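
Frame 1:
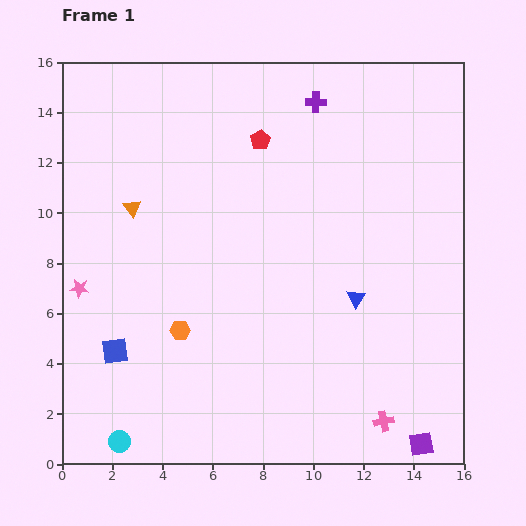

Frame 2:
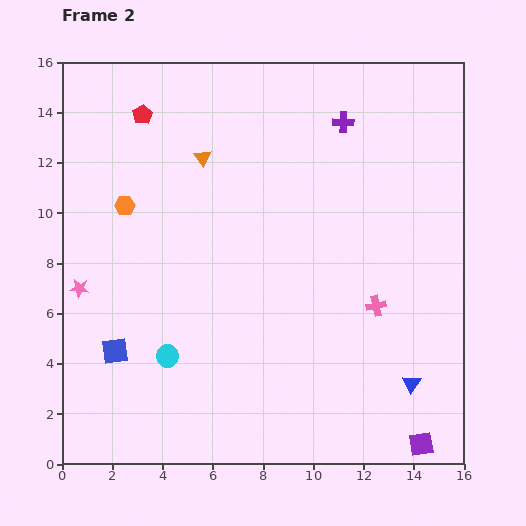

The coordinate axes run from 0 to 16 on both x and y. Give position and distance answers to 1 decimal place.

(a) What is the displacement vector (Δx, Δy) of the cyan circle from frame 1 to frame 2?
(1.9, 3.4)

The cyan circle was at (2.3, 0.9) in frame 1 and (4.2, 4.3) in frame 2.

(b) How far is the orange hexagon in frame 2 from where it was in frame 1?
5.5

The orange hexagon moved from (4.7, 5.3) to (2.5, 10.3), a distance of √(2.2² + 5.0²) ≈ 5.5.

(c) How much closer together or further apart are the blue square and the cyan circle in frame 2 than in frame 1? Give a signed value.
-1.5

Distance in frame 1: 3.6. Distance in frame 2: 2.1.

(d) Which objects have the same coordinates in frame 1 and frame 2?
the purple square, the blue square, the pink star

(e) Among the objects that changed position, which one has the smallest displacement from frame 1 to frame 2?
the purple cross

(moved 1.4)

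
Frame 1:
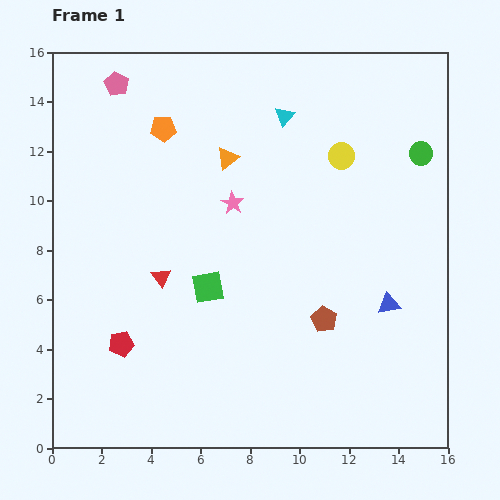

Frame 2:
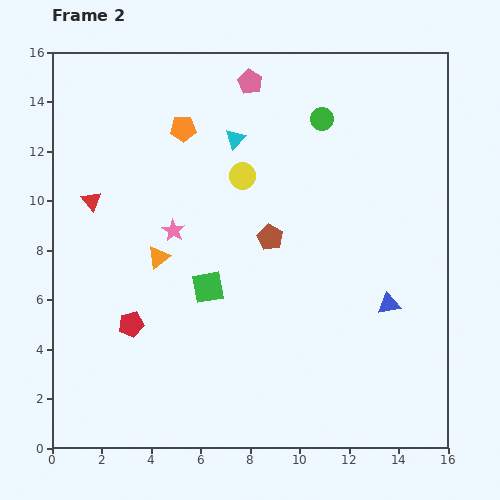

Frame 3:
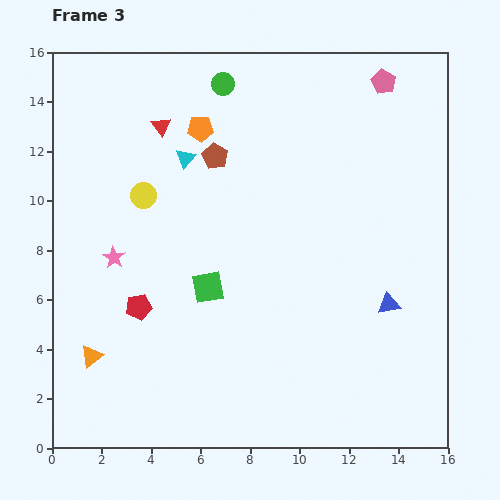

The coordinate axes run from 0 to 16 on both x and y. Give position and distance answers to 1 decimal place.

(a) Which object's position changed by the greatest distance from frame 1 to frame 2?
the pink pentagon

(moved 5.4; next 4.9)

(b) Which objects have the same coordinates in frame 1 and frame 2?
the green square, the blue triangle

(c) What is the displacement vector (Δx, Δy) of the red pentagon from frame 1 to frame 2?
(0.4, 0.8)

The red pentagon was at (2.8, 4.2) in frame 1 and (3.2, 5.0) in frame 2.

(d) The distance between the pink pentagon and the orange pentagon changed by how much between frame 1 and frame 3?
+5.0

Distance in frame 1: 2.6. Distance in frame 3: 7.6.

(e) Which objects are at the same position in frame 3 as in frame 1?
the green square, the blue triangle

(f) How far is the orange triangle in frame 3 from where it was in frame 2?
4.8

The orange triangle moved from (4.3, 7.7) to (1.6, 3.7), a distance of √(2.7² + 4.0²) ≈ 4.8.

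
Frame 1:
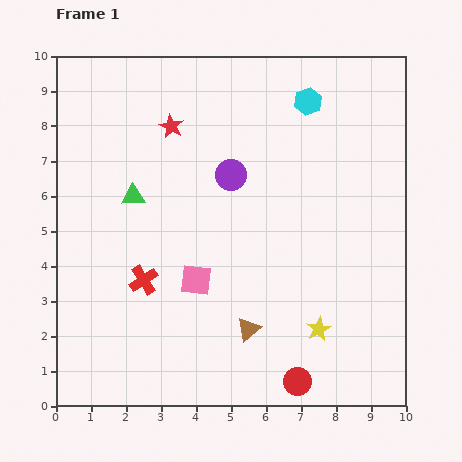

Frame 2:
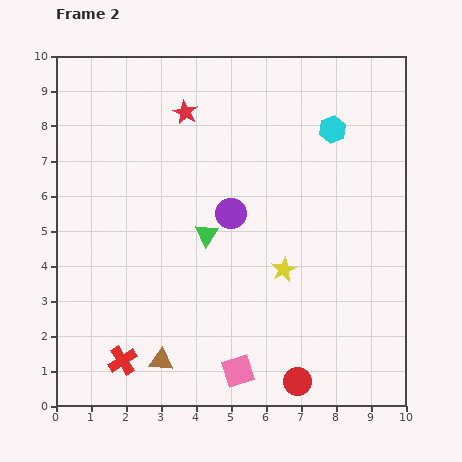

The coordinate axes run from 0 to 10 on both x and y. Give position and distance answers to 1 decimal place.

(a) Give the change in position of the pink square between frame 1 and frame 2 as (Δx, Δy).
(1.2, -2.6)

The pink square was at (4.0, 3.6) in frame 1 and (5.2, 1.0) in frame 2.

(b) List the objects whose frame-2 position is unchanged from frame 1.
the red circle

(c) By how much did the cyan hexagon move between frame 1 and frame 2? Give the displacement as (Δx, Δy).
(0.7, -0.8)

The cyan hexagon was at (7.2, 8.7) in frame 1 and (7.9, 7.9) in frame 2.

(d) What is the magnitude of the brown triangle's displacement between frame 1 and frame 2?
2.7

The brown triangle moved from (5.5, 2.2) to (3.0, 1.3), a distance of √(2.5² + 0.9²) ≈ 2.7.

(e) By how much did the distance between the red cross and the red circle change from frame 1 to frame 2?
-0.3

Distance in frame 1: 5.3. Distance in frame 2: 5.0.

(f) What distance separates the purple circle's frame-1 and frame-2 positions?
1.1

The purple circle moved from (5.0, 6.6) to (5.0, 5.5), a distance of √(0.0² + 1.1²) ≈ 1.1.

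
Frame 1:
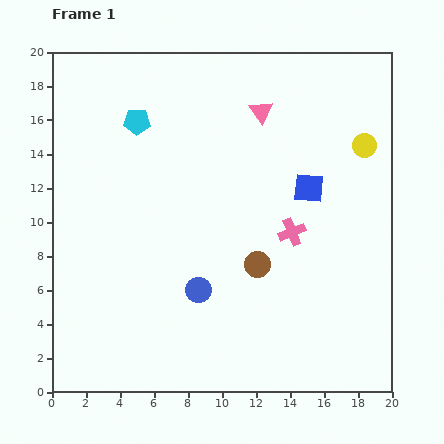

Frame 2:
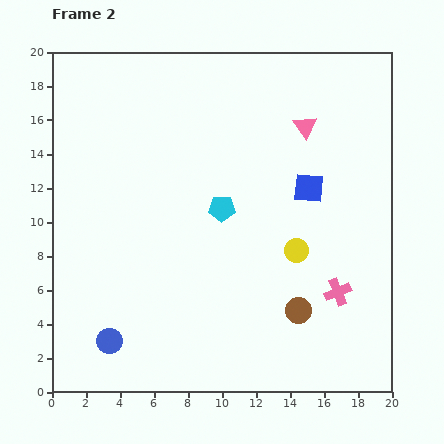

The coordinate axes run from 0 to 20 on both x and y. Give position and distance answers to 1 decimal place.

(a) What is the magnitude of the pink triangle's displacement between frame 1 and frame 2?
2.8

The pink triangle moved from (12.3, 16.5) to (14.9, 15.6), a distance of √(2.6² + 0.9²) ≈ 2.8.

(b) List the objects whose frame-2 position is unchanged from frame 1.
the blue square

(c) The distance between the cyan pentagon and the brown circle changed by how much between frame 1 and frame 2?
-3.5

Distance in frame 1: 11.0. Distance in frame 2: 7.5.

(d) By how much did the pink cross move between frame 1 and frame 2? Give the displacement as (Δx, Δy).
(2.7, -3.5)

The pink cross was at (14.1, 9.4) in frame 1 and (16.8, 5.9) in frame 2.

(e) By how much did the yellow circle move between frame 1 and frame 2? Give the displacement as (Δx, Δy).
(-4.0, -6.2)

The yellow circle was at (18.4, 14.5) in frame 1 and (14.4, 8.3) in frame 2.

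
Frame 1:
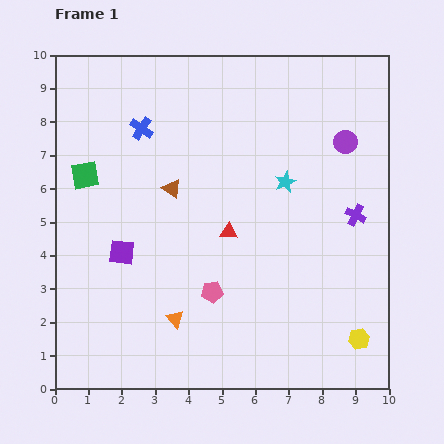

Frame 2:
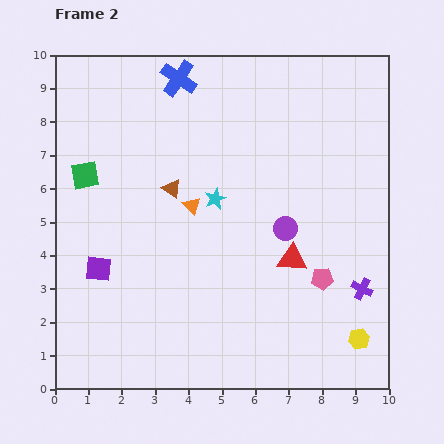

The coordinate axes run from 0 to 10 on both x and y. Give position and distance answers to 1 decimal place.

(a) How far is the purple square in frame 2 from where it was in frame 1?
0.9

The purple square moved from (2.0, 4.1) to (1.3, 3.6), a distance of √(0.7² + 0.5²) ≈ 0.9.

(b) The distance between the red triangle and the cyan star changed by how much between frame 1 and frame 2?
+0.6

Distance in frame 1: 2.3. Distance in frame 2: 2.9.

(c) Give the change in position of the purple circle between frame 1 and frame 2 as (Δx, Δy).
(-1.8, -2.6)

The purple circle was at (8.7, 7.4) in frame 1 and (6.9, 4.8) in frame 2.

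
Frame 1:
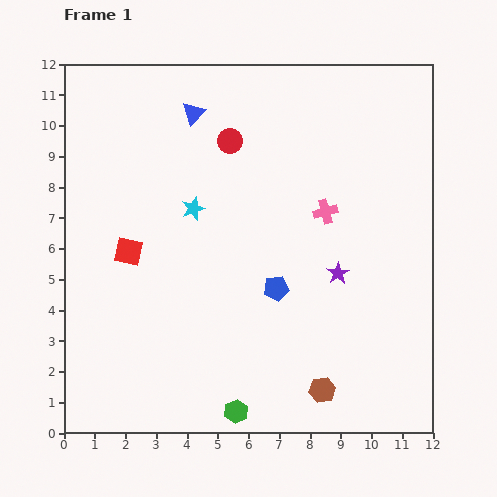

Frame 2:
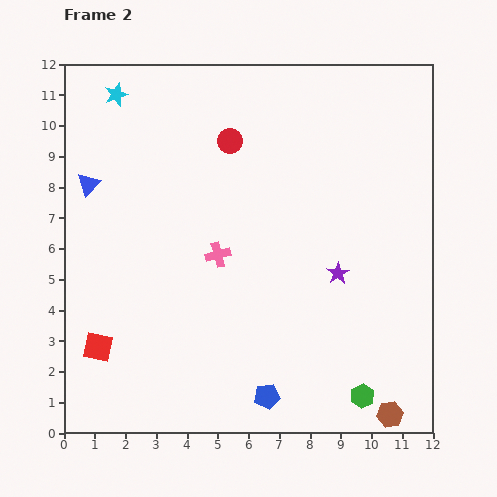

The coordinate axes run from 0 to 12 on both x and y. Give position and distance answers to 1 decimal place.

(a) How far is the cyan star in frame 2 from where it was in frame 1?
4.5

The cyan star moved from (4.2, 7.3) to (1.7, 11.0), a distance of √(2.5² + 3.7²) ≈ 4.5.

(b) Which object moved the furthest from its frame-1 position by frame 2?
the cyan star

(moved 4.5; next 4.1)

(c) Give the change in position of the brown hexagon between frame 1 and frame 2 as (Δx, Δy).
(2.2, -0.8)

The brown hexagon was at (8.4, 1.4) in frame 1 and (10.6, 0.6) in frame 2.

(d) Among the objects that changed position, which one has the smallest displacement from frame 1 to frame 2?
the brown hexagon

(moved 2.3)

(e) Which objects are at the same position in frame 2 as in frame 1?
the red circle, the purple star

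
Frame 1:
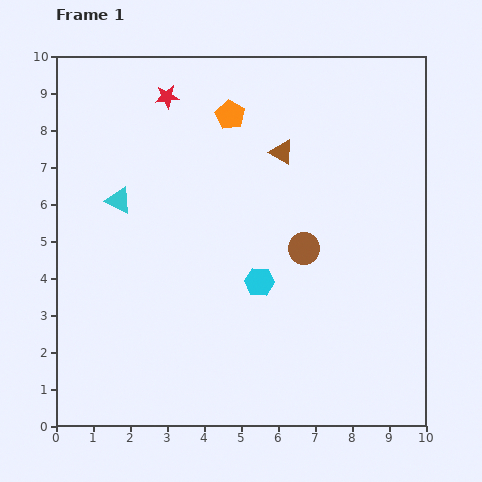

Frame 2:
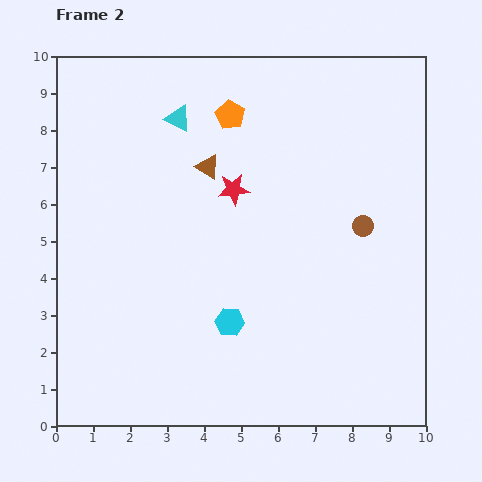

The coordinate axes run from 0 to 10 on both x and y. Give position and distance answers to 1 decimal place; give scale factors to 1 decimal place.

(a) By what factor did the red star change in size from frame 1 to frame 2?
1.3×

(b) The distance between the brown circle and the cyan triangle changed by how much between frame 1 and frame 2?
+0.6

Distance in frame 1: 5.2. Distance in frame 2: 5.8.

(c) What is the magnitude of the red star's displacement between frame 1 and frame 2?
3.1

The red star moved from (3.0, 8.9) to (4.8, 6.4), a distance of √(1.8² + 2.5²) ≈ 3.1.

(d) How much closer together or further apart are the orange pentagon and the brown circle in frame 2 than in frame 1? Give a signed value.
+0.6

Distance in frame 1: 4.1. Distance in frame 2: 4.7.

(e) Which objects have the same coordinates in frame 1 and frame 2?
the orange pentagon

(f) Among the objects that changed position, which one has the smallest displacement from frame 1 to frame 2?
the cyan hexagon

(moved 1.4)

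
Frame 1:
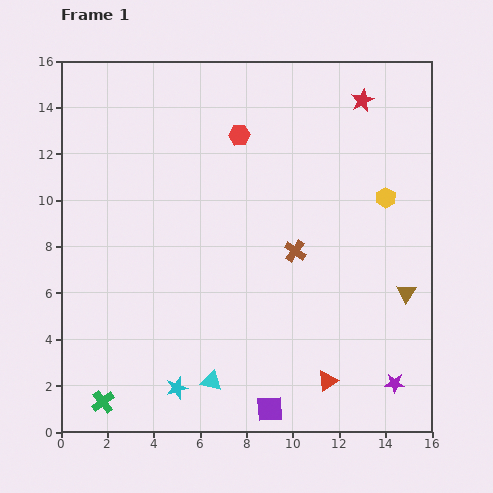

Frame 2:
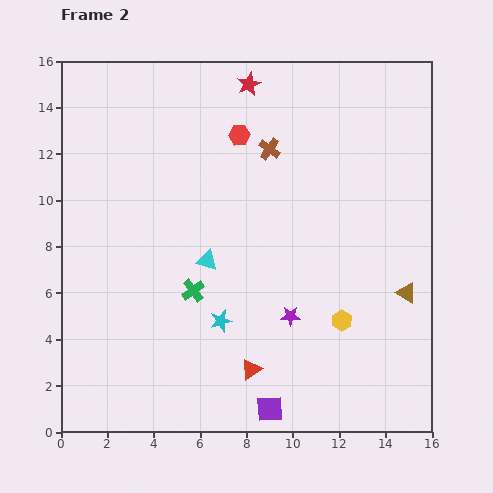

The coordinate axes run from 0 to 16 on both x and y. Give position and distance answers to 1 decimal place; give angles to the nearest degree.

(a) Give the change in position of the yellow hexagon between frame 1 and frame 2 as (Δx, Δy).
(-1.9, -5.3)

The yellow hexagon was at (14.0, 10.1) in frame 1 and (12.1, 4.8) in frame 2.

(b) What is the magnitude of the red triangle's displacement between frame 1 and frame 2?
3.3

The red triangle moved from (11.5, 2.2) to (8.2, 2.7), a distance of √(3.3² + 0.5²) ≈ 3.3.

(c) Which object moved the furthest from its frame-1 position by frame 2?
the green cross

(moved 6.2; next 5.6)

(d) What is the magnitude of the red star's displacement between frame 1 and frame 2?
4.9

The red star moved from (13.0, 14.3) to (8.1, 15.0), a distance of √(4.9² + 0.7²) ≈ 4.9.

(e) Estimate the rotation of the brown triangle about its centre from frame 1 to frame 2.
31° counter-clockwise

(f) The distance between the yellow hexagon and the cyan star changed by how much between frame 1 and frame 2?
-7.0

Distance in frame 1: 12.2. Distance in frame 2: 5.2.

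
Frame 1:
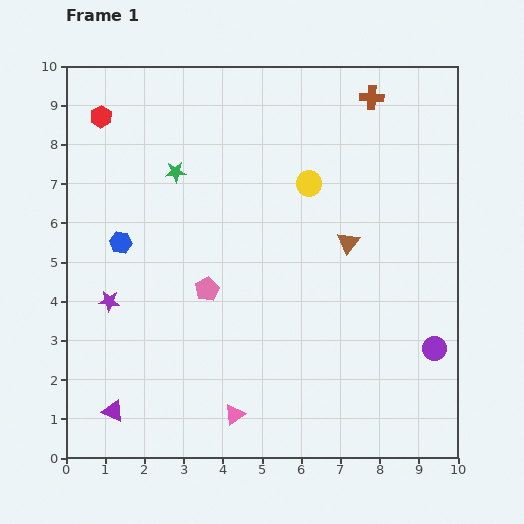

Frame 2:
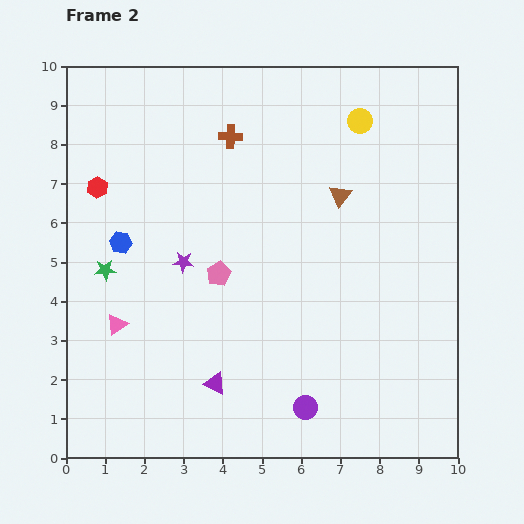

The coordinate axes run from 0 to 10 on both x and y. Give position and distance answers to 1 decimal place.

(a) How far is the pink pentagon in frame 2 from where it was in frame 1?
0.5

The pink pentagon moved from (3.6, 4.3) to (3.9, 4.7), a distance of √(0.3² + 0.4²) ≈ 0.5.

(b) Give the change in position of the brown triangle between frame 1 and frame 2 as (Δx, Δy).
(-0.2, 1.2)

The brown triangle was at (7.2, 5.5) in frame 1 and (7.0, 6.7) in frame 2.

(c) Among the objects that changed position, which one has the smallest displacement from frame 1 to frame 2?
the pink pentagon

(moved 0.5)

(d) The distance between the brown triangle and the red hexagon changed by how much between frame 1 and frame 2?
-0.9

Distance in frame 1: 7.1. Distance in frame 2: 6.2.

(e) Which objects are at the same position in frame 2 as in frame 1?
the blue hexagon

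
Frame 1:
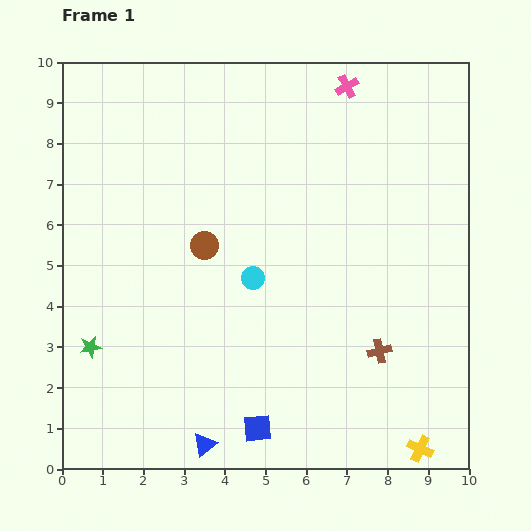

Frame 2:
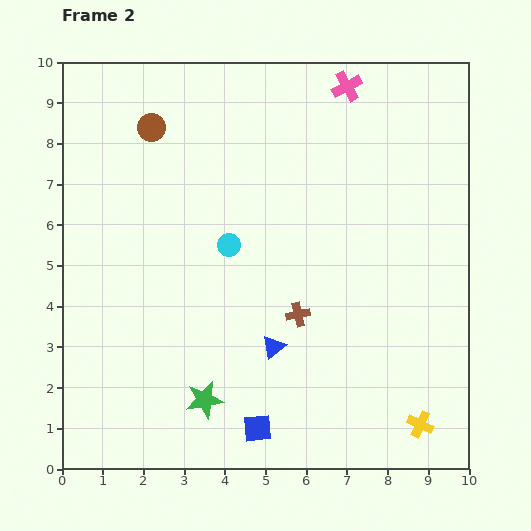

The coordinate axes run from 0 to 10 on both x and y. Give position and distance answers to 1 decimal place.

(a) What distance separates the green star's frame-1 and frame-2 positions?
3.1

The green star moved from (0.7, 3.0) to (3.5, 1.7), a distance of √(2.8² + 1.3²) ≈ 3.1.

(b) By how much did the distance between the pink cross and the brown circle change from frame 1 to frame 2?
-0.3

Distance in frame 1: 5.2. Distance in frame 2: 4.9.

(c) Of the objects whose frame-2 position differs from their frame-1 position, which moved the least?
the yellow cross

(moved 0.6)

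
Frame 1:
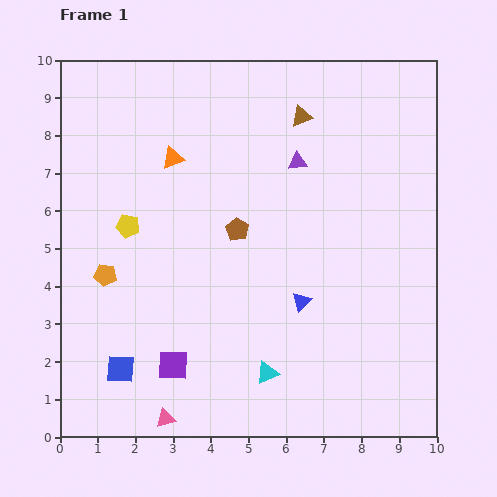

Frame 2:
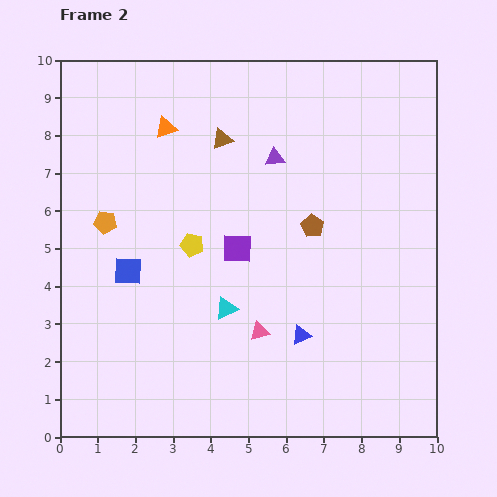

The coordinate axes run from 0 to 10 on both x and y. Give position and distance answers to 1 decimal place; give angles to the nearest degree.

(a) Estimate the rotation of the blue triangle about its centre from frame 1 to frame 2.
21° clockwise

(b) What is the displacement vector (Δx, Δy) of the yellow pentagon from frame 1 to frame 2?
(1.7, -0.5)

The yellow pentagon was at (1.8, 5.6) in frame 1 and (3.5, 5.1) in frame 2.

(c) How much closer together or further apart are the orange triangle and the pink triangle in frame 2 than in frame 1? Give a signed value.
-0.9

Distance in frame 1: 6.9. Distance in frame 2: 6.0.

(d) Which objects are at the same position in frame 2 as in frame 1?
none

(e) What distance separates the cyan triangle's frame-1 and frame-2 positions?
2.0

The cyan triangle moved from (5.5, 1.7) to (4.4, 3.4), a distance of √(1.1² + 1.7²) ≈ 2.0.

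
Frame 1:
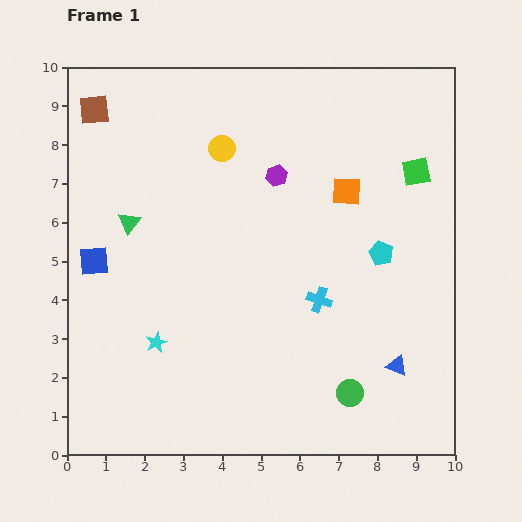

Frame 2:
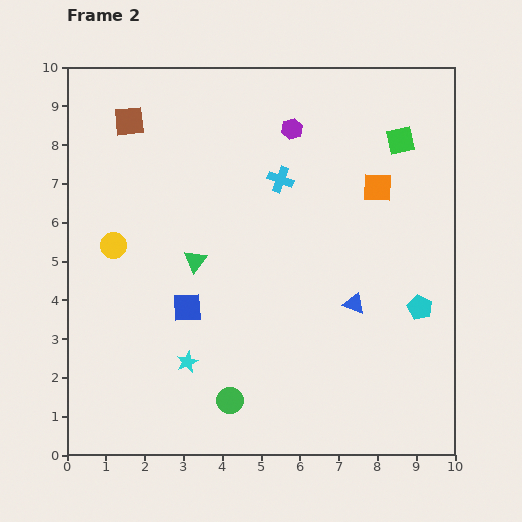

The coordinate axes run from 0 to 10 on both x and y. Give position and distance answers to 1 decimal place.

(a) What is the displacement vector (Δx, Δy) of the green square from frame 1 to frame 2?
(-0.4, 0.8)

The green square was at (9.0, 7.3) in frame 1 and (8.6, 8.1) in frame 2.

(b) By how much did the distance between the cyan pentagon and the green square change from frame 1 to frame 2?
+2.0

Distance in frame 1: 2.3. Distance in frame 2: 4.3.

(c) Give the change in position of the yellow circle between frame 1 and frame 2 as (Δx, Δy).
(-2.8, -2.5)

The yellow circle was at (4.0, 7.9) in frame 1 and (1.2, 5.4) in frame 2.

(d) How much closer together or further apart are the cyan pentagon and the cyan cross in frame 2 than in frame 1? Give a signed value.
+2.9

Distance in frame 1: 2.0. Distance in frame 2: 4.9.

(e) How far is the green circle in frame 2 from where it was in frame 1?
3.1

The green circle moved from (7.3, 1.6) to (4.2, 1.4), a distance of √(3.1² + 0.2²) ≈ 3.1.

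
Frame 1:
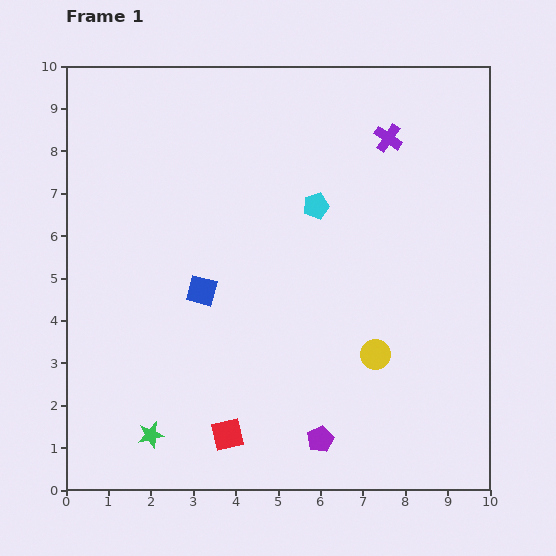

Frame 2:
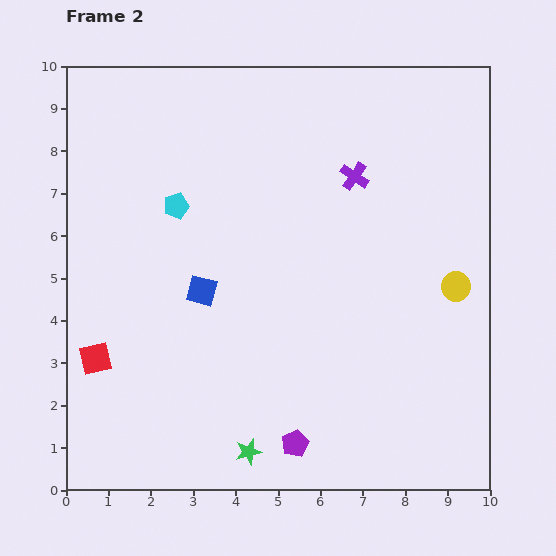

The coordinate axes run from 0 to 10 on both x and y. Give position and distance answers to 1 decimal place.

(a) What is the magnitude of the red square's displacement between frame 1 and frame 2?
3.6

The red square moved from (3.8, 1.3) to (0.7, 3.1), a distance of √(3.1² + 1.8²) ≈ 3.6.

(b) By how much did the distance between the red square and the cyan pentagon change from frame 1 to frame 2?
-1.7

Distance in frame 1: 5.8. Distance in frame 2: 4.1.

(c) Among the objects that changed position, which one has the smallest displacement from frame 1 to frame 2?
the purple pentagon

(moved 0.6)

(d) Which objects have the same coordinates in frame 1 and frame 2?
the blue square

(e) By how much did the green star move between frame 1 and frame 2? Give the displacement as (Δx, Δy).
(2.3, -0.4)

The green star was at (2.0, 1.3) in frame 1 and (4.3, 0.9) in frame 2.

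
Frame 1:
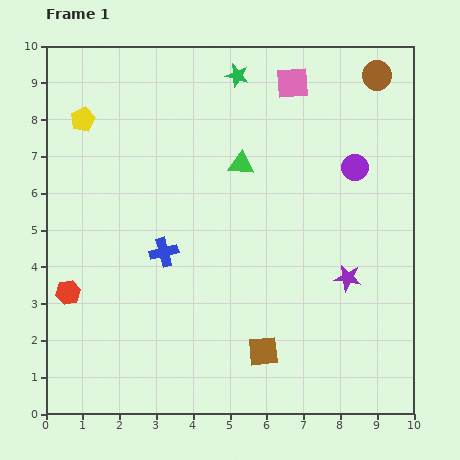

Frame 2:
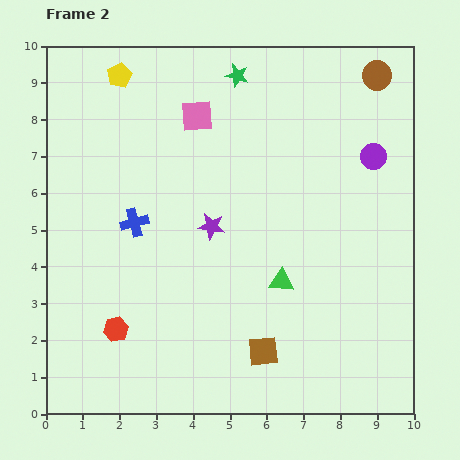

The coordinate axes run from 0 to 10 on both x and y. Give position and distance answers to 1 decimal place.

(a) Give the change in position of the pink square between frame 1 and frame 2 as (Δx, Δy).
(-2.6, -0.9)

The pink square was at (6.7, 9.0) in frame 1 and (4.1, 8.1) in frame 2.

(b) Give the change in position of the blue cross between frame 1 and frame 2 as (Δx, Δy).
(-0.8, 0.8)

The blue cross was at (3.2, 4.4) in frame 1 and (2.4, 5.2) in frame 2.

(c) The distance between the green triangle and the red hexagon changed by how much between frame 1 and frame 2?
-1.2

Distance in frame 1: 5.9. Distance in frame 2: 4.7.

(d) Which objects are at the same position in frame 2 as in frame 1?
the green star, the brown circle, the brown square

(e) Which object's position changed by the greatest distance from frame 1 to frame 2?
the purple star

(moved 4.0; next 3.4)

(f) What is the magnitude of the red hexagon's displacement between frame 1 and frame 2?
1.6

The red hexagon moved from (0.6, 3.3) to (1.9, 2.3), a distance of √(1.3² + 1.0²) ≈ 1.6.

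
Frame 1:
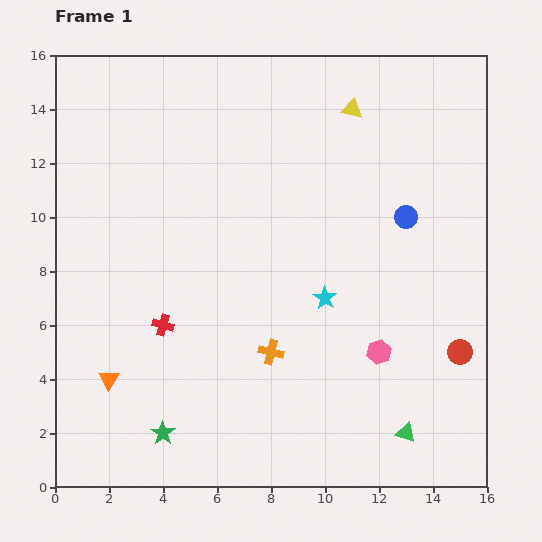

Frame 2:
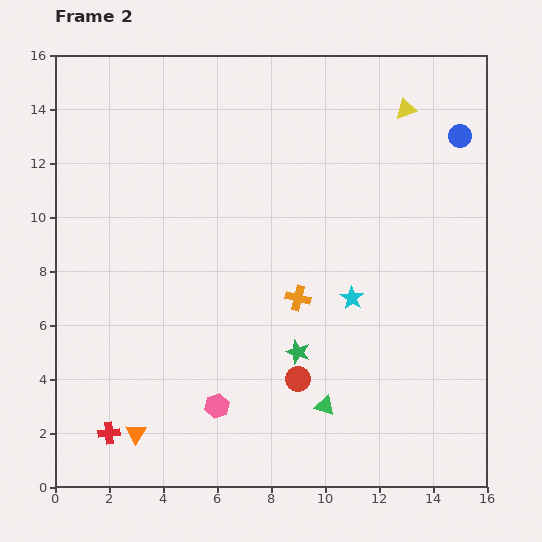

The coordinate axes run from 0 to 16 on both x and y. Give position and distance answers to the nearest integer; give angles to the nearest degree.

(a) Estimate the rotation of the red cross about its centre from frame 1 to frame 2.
20° counter-clockwise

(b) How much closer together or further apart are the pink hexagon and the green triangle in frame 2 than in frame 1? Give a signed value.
+1

Distance in frame 1: 3. Distance in frame 2: 4.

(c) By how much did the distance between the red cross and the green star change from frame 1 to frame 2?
+4

Distance in frame 1: 4. Distance in frame 2: 8.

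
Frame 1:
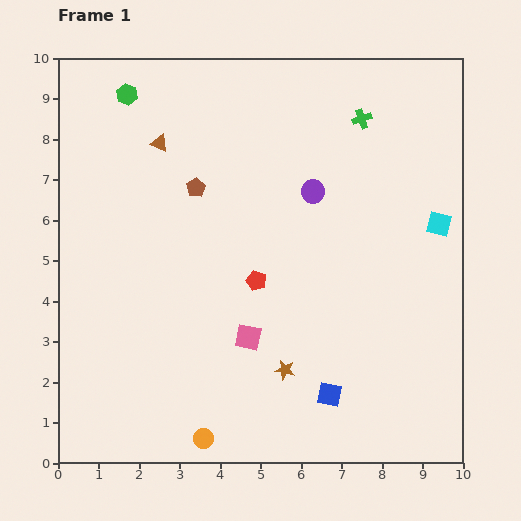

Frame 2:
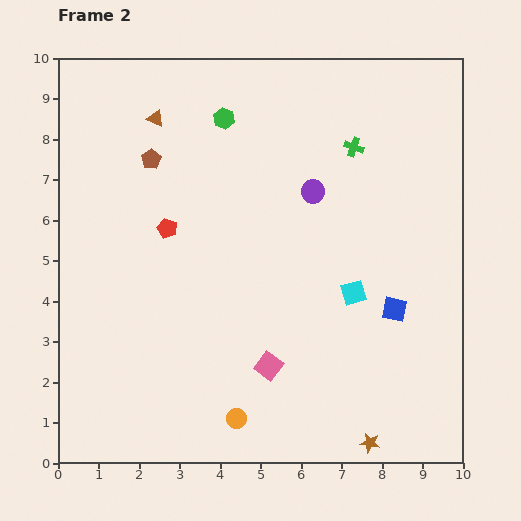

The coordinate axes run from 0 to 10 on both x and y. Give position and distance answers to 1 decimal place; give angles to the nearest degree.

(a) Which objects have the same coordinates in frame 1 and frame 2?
the purple circle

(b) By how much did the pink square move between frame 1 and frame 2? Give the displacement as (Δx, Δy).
(0.5, -0.7)

The pink square was at (4.7, 3.1) in frame 1 and (5.2, 2.4) in frame 2.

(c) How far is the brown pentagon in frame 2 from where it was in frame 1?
1.3

The brown pentagon moved from (3.4, 6.8) to (2.3, 7.5), a distance of √(1.1² + 0.7²) ≈ 1.3.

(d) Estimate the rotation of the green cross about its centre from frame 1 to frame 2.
39° clockwise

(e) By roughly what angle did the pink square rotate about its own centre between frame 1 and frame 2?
25° clockwise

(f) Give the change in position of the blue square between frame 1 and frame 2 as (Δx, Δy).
(1.6, 2.1)

The blue square was at (6.7, 1.7) in frame 1 and (8.3, 3.8) in frame 2.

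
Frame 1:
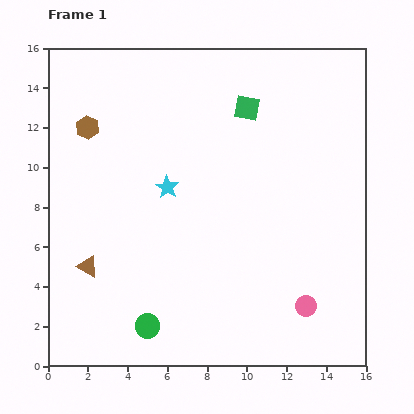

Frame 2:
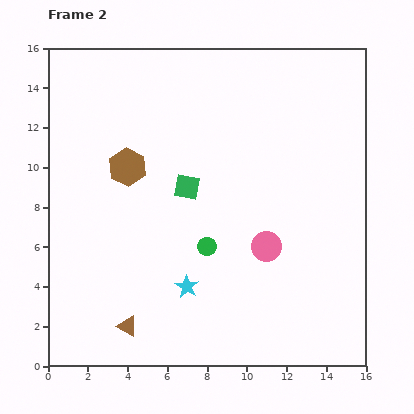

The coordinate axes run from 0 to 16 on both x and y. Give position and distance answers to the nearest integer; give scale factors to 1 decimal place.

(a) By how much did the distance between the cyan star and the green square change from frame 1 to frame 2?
-1

Distance in frame 1: 6. Distance in frame 2: 5.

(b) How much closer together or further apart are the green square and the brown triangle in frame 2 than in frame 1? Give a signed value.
-3

Distance in frame 1: 11. Distance in frame 2: 8.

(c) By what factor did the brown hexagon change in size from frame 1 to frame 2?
1.6×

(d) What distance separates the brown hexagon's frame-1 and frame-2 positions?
3

The brown hexagon moved from (2, 12) to (4, 10), a distance of √(2² + 2²) ≈ 3.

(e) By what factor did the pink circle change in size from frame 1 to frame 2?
1.4×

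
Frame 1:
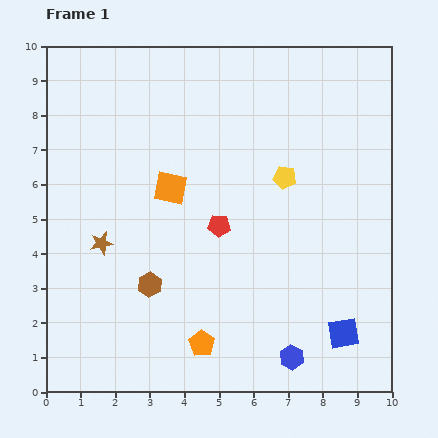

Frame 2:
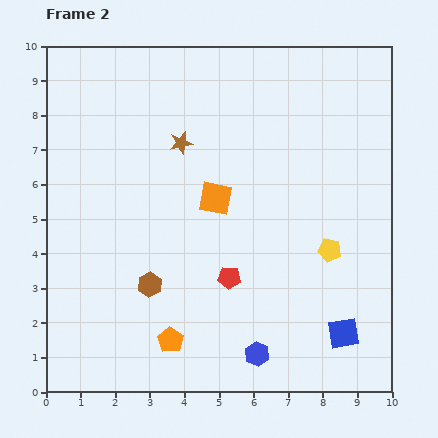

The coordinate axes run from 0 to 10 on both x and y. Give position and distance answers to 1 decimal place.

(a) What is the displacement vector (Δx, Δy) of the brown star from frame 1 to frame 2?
(2.3, 2.9)

The brown star was at (1.6, 4.3) in frame 1 and (3.9, 7.2) in frame 2.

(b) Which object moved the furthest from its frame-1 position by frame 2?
the brown star

(moved 3.7; next 2.5)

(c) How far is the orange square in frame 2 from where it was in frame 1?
1.3

The orange square moved from (3.6, 5.9) to (4.9, 5.6), a distance of √(1.3² + 0.3²) ≈ 1.3.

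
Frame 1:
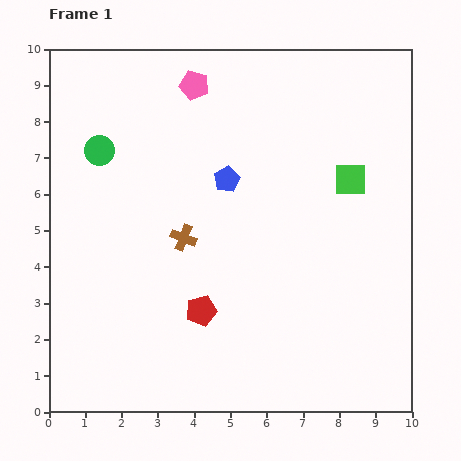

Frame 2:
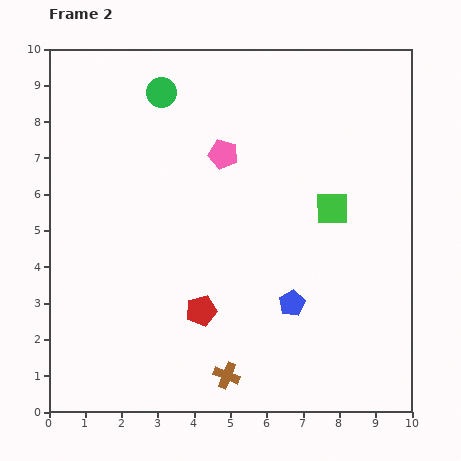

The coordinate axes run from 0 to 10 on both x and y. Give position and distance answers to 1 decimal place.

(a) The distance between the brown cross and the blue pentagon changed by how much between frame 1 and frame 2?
+0.7

Distance in frame 1: 2.0. Distance in frame 2: 2.7.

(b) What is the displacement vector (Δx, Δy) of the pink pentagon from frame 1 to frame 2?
(0.8, -1.9)

The pink pentagon was at (4.0, 9.0) in frame 1 and (4.8, 7.1) in frame 2.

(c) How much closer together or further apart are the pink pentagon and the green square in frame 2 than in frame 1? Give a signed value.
-1.6

Distance in frame 1: 5.0. Distance in frame 2: 3.4.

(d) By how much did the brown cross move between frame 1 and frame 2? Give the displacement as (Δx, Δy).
(1.2, -3.8)

The brown cross was at (3.7, 4.8) in frame 1 and (4.9, 1.0) in frame 2.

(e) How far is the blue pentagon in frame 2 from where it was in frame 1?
3.8

The blue pentagon moved from (4.9, 6.4) to (6.7, 3.0), a distance of √(1.8² + 3.4²) ≈ 3.8.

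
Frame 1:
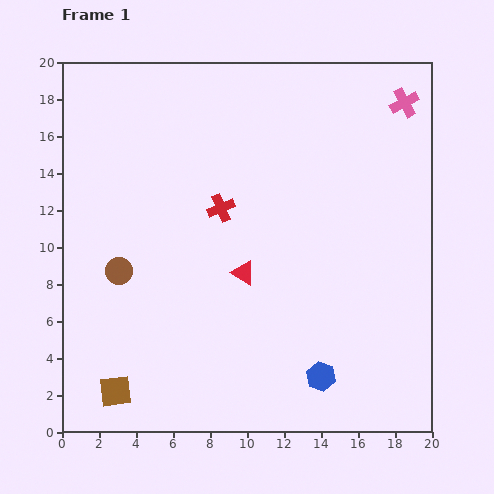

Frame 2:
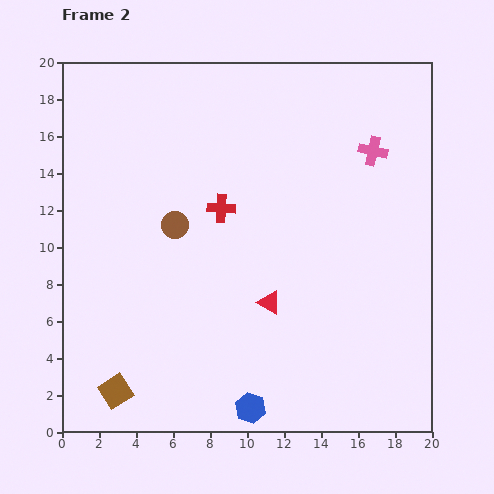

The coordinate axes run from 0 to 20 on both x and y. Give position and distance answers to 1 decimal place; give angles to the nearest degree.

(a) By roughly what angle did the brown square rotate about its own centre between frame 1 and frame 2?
25° counter-clockwise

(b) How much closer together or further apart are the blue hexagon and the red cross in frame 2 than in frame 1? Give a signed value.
+0.3

Distance in frame 1: 10.6. Distance in frame 2: 10.9.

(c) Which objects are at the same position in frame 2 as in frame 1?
the brown square, the red cross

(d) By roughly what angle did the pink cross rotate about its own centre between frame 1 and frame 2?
40° clockwise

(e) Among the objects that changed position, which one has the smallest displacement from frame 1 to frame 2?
the red triangle

(moved 2.1)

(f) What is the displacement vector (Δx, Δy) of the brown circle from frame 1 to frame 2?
(3.0, 2.5)

The brown circle was at (3.1, 8.7) in frame 1 and (6.1, 11.2) in frame 2.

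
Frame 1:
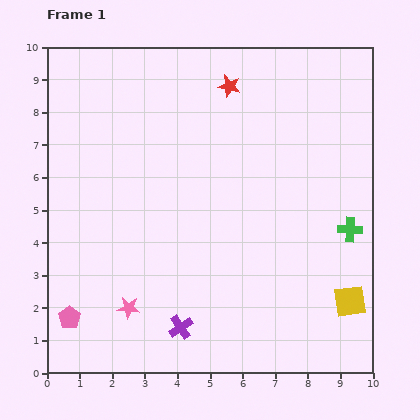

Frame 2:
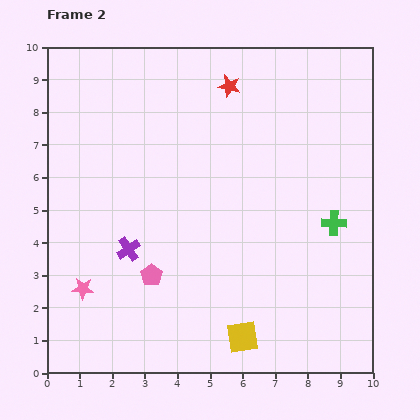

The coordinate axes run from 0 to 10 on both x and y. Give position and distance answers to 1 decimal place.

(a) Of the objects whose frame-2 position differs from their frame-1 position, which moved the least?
the green cross

(moved 0.5)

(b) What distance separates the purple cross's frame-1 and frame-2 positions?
2.9

The purple cross moved from (4.1, 1.4) to (2.5, 3.8), a distance of √(1.6² + 2.4²) ≈ 2.9.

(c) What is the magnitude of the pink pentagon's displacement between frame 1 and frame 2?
2.8

The pink pentagon moved from (0.7, 1.7) to (3.2, 3.0), a distance of √(2.5² + 1.3²) ≈ 2.8.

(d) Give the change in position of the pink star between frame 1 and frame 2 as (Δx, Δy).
(-1.4, 0.6)

The pink star was at (2.5, 2.0) in frame 1 and (1.1, 2.6) in frame 2.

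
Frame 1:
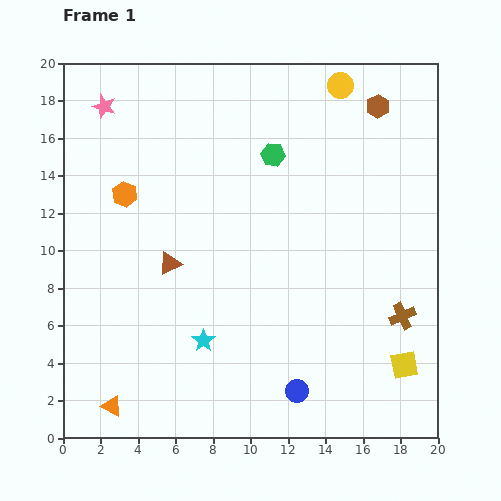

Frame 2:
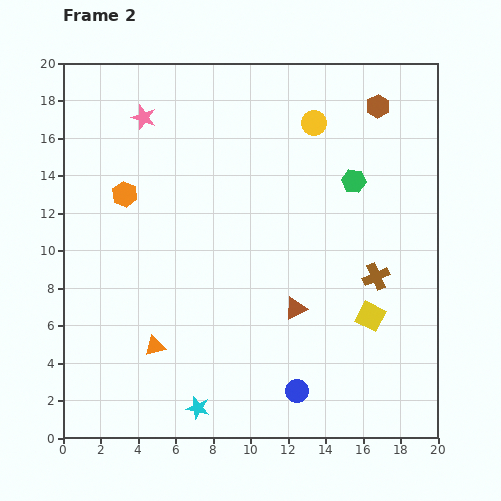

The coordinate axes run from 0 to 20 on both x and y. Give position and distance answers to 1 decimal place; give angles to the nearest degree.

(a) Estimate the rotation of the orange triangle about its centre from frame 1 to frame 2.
45° counter-clockwise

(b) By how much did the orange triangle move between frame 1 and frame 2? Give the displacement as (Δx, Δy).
(2.3, 3.2)

The orange triangle was at (2.6, 1.7) in frame 1 and (4.9, 4.9) in frame 2.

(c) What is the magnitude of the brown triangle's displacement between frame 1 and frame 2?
7.1

The brown triangle moved from (5.7, 9.3) to (12.4, 6.9), a distance of √(6.7² + 2.4²) ≈ 7.1.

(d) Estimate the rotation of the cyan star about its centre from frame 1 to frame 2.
24° counter-clockwise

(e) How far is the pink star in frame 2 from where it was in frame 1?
2.2

The pink star moved from (2.2, 17.7) to (4.3, 17.1), a distance of √(2.1² + 0.6²) ≈ 2.2.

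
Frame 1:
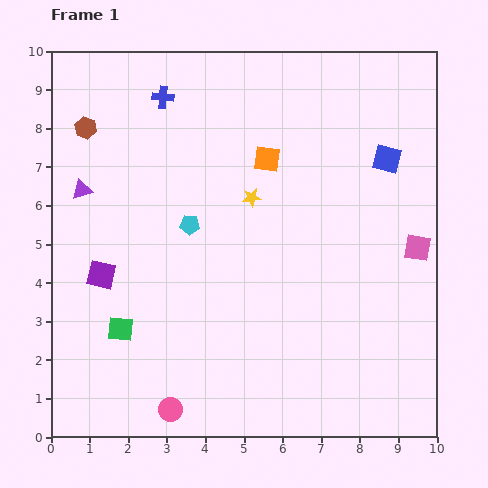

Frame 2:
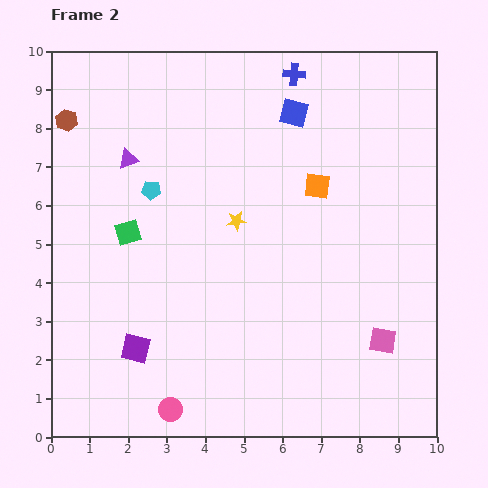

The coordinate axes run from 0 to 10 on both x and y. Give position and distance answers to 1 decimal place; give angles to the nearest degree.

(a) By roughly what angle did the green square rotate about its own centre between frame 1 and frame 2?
21° counter-clockwise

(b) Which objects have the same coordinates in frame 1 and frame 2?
the pink circle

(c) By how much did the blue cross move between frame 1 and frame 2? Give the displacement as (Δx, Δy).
(3.4, 0.6)

The blue cross was at (2.9, 8.8) in frame 1 and (6.3, 9.4) in frame 2.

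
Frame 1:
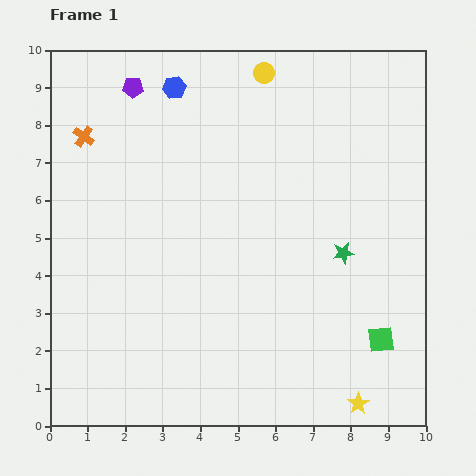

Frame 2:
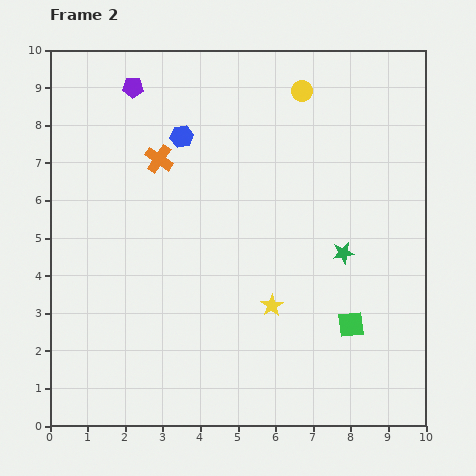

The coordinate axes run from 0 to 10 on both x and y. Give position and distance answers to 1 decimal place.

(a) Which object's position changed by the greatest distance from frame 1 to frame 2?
the yellow star

(moved 3.5; next 2.1)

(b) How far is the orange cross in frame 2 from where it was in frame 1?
2.1

The orange cross moved from (0.9, 7.7) to (2.9, 7.1), a distance of √(2.0² + 0.6²) ≈ 2.1.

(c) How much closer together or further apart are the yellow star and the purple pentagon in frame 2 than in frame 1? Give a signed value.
-3.4

Distance in frame 1: 10.3. Distance in frame 2: 6.9.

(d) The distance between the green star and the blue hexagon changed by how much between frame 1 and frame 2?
-1.0

Distance in frame 1: 6.3. Distance in frame 2: 5.3.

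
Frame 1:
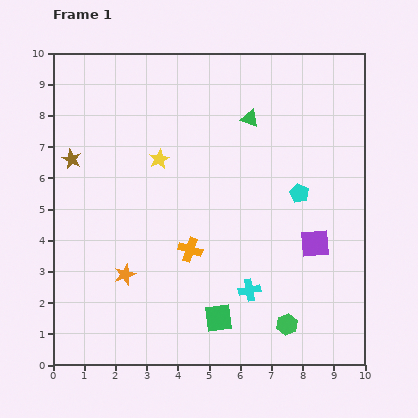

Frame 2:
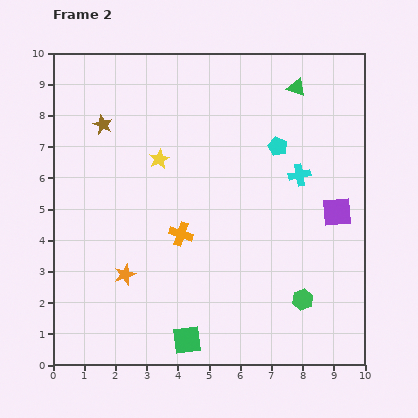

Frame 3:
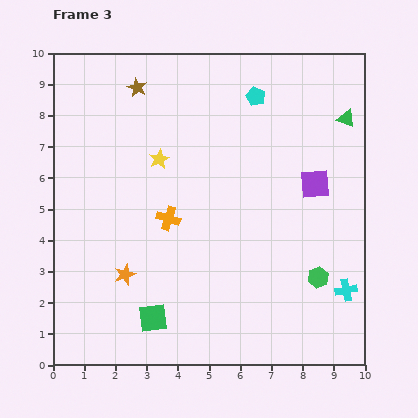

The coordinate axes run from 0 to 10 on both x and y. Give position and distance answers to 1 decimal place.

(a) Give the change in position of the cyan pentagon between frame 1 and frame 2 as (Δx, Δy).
(-0.7, 1.5)

The cyan pentagon was at (7.9, 5.5) in frame 1 and (7.2, 7.0) in frame 2.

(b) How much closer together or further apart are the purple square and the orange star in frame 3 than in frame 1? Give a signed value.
+0.6

Distance in frame 1: 6.2. Distance in frame 3: 6.8.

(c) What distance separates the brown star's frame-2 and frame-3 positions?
1.6

The brown star moved from (1.6, 7.7) to (2.7, 8.9), a distance of √(1.1² + 1.2²) ≈ 1.6.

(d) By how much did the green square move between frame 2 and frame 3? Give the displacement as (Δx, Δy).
(-1.1, 0.7)

The green square was at (4.3, 0.8) in frame 2 and (3.2, 1.5) in frame 3.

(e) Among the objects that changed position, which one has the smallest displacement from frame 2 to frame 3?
the orange cross

(moved 0.6)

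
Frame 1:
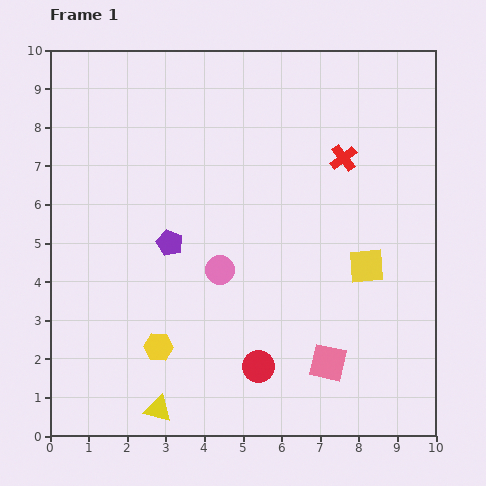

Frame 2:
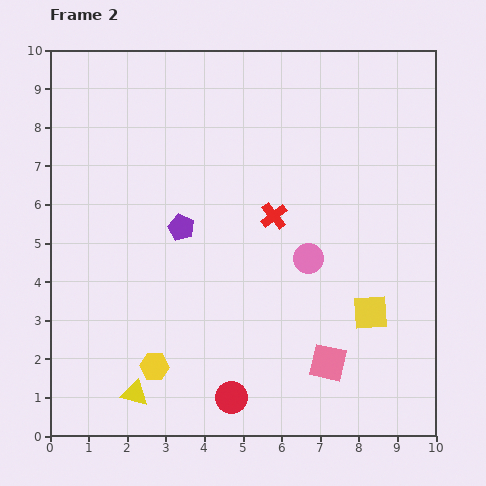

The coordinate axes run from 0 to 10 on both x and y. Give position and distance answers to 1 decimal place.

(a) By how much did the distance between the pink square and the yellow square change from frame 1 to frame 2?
-1.0

Distance in frame 1: 2.7. Distance in frame 2: 1.7.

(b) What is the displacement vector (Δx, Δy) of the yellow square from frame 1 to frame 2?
(0.1, -1.2)

The yellow square was at (8.2, 4.4) in frame 1 and (8.3, 3.2) in frame 2.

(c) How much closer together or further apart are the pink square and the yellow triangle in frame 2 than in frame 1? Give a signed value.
+0.5

Distance in frame 1: 4.6. Distance in frame 2: 5.1.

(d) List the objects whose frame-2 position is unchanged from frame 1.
the pink square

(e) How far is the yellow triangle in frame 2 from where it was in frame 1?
0.7

The yellow triangle moved from (2.8, 0.7) to (2.2, 1.1), a distance of √(0.6² + 0.4²) ≈ 0.7.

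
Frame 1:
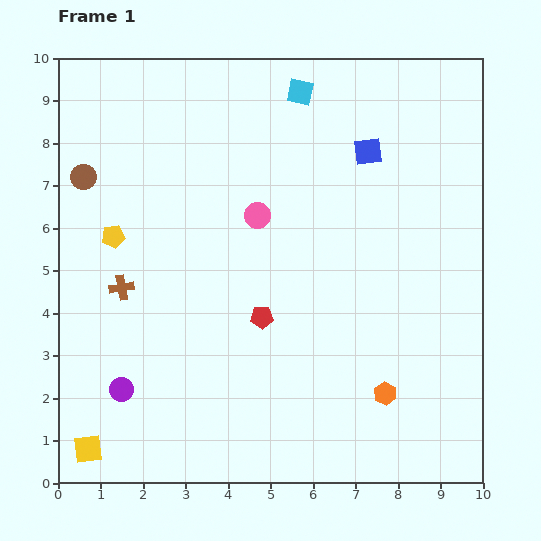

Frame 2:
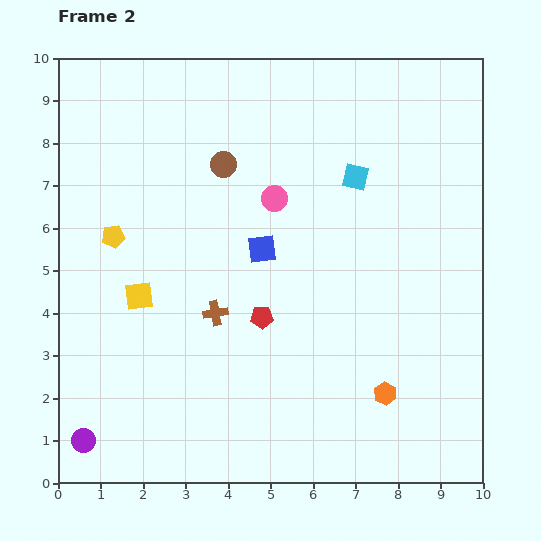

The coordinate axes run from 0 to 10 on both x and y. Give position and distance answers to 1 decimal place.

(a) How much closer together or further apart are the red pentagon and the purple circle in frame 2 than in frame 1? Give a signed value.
+1.4

Distance in frame 1: 3.7. Distance in frame 2: 5.1.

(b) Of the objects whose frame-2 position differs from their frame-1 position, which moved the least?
the pink circle

(moved 0.6)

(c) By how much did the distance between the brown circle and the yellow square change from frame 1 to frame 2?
-2.7

Distance in frame 1: 6.4. Distance in frame 2: 3.7.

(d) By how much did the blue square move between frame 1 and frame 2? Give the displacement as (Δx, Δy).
(-2.5, -2.3)

The blue square was at (7.3, 7.8) in frame 1 and (4.8, 5.5) in frame 2.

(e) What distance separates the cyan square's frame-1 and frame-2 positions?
2.4

The cyan square moved from (5.7, 9.2) to (7.0, 7.2), a distance of √(1.3² + 2.0²) ≈ 2.4.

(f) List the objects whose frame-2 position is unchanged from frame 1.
the orange hexagon, the yellow pentagon, the red pentagon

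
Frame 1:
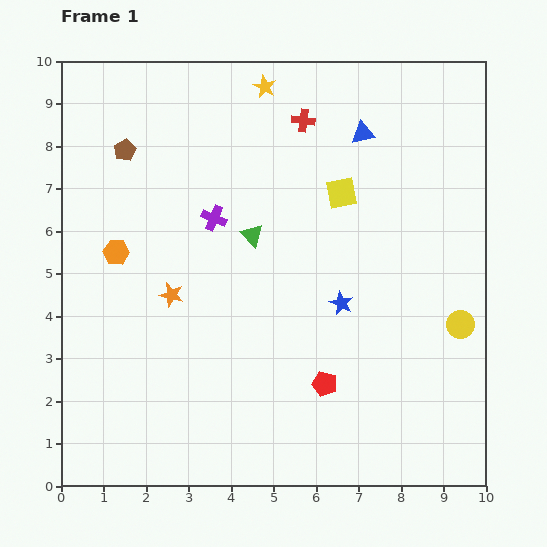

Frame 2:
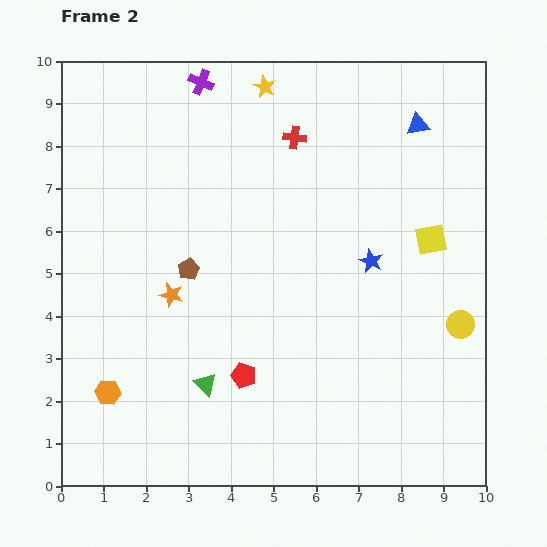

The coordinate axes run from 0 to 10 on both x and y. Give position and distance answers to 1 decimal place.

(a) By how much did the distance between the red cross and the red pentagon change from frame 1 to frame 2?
-0.5

Distance in frame 1: 6.2. Distance in frame 2: 5.7.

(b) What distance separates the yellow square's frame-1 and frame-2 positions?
2.4

The yellow square moved from (6.6, 6.9) to (8.7, 5.8), a distance of √(2.1² + 1.1²) ≈ 2.4.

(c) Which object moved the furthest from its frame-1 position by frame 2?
the green triangle

(moved 3.7; next 3.3)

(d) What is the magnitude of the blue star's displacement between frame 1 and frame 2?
1.2

The blue star moved from (6.6, 4.3) to (7.3, 5.3), a distance of √(0.7² + 1.0²) ≈ 1.2.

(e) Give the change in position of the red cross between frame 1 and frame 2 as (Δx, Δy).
(-0.2, -0.4)

The red cross was at (5.7, 8.6) in frame 1 and (5.5, 8.2) in frame 2.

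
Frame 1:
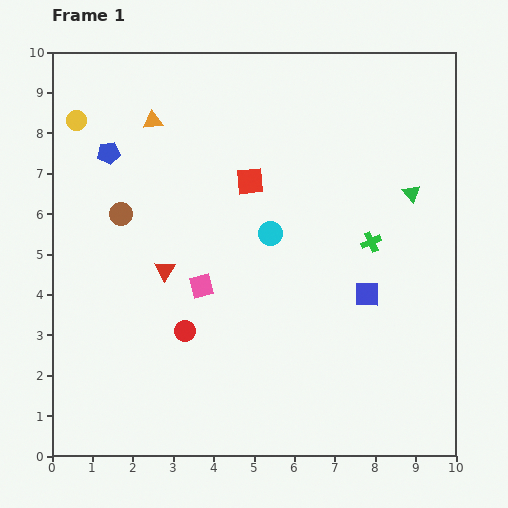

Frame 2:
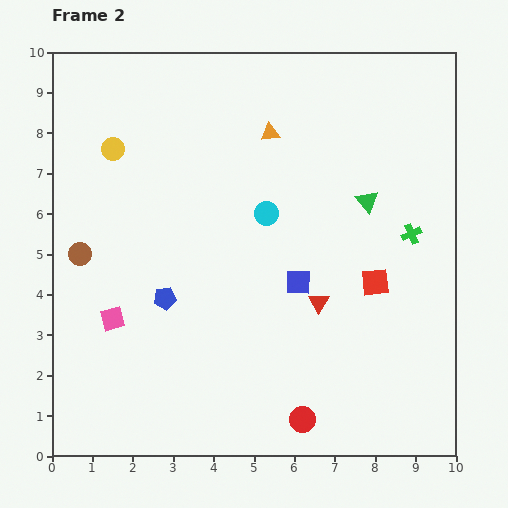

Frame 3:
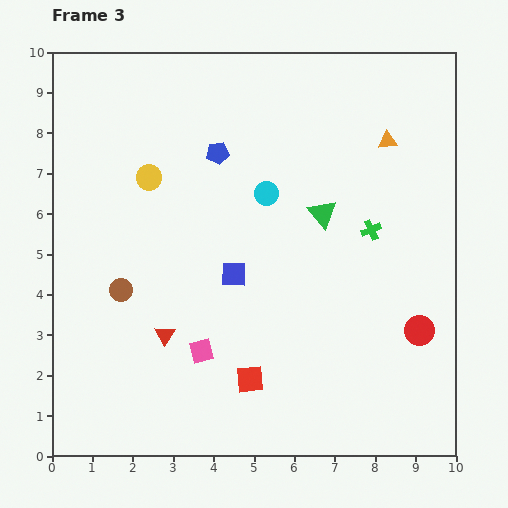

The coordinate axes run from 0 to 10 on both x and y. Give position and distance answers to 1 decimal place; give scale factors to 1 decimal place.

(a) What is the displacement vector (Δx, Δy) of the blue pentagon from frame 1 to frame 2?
(1.4, -3.6)

The blue pentagon was at (1.4, 7.5) in frame 1 and (2.8, 3.9) in frame 2.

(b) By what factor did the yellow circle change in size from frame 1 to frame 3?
1.3×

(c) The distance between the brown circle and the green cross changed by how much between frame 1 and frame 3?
+0.2

Distance in frame 1: 6.2. Distance in frame 3: 6.4.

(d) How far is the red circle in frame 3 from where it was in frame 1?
5.8

The red circle moved from (3.3, 3.1) to (9.1, 3.1), a distance of √(5.8² + 0.0²) ≈ 5.8.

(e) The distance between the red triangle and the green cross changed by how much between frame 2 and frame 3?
+2.8

Distance in frame 2: 2.9. Distance in frame 3: 5.7.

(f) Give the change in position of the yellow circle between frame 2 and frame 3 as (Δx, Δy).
(0.9, -0.7)

The yellow circle was at (1.5, 7.6) in frame 2 and (2.4, 6.9) in frame 3.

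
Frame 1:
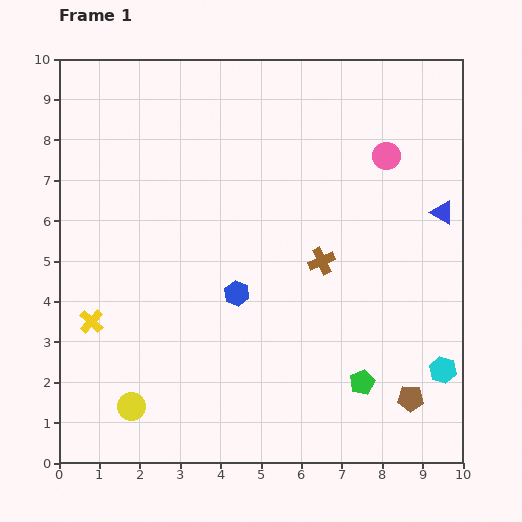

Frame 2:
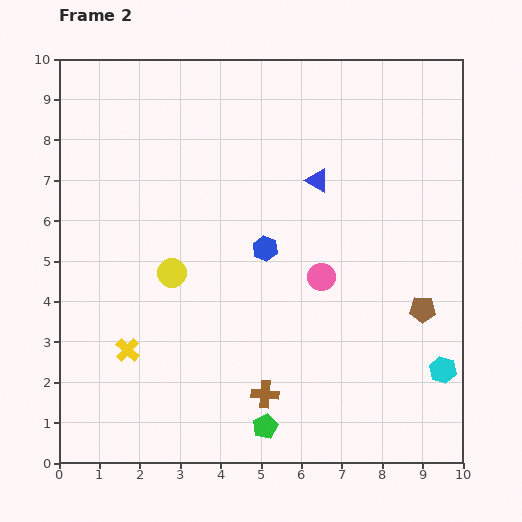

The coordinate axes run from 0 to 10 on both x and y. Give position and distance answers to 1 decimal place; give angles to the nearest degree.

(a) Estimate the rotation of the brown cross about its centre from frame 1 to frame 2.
28° clockwise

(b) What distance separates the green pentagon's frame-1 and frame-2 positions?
2.6

The green pentagon moved from (7.5, 2.0) to (5.1, 0.9), a distance of √(2.4² + 1.1²) ≈ 2.6.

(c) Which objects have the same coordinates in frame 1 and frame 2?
the cyan hexagon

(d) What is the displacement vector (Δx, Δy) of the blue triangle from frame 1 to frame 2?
(-3.1, 0.8)

The blue triangle was at (9.5, 6.2) in frame 1 and (6.4, 7.0) in frame 2.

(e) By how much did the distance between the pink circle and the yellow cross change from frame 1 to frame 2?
-3.3

Distance in frame 1: 8.4. Distance in frame 2: 5.1.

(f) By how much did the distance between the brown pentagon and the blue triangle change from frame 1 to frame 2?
-0.6

Distance in frame 1: 4.7. Distance in frame 2: 4.1.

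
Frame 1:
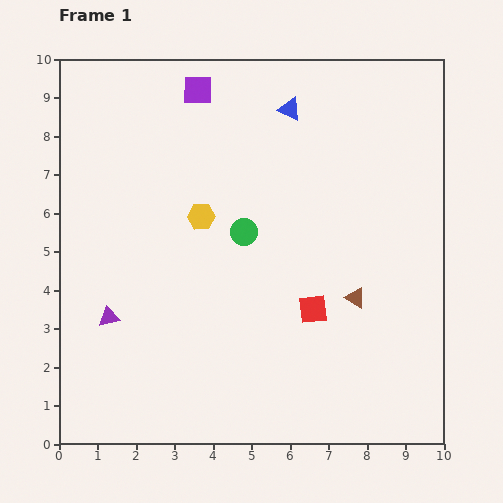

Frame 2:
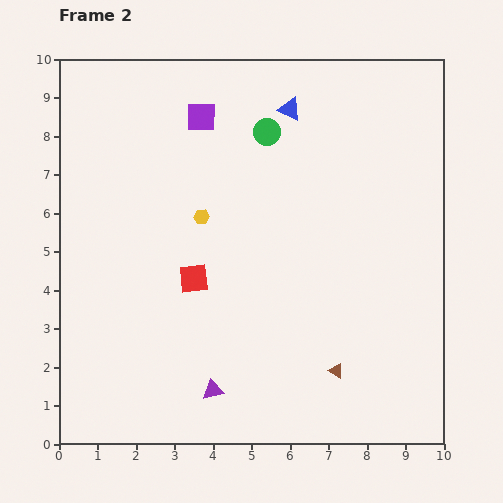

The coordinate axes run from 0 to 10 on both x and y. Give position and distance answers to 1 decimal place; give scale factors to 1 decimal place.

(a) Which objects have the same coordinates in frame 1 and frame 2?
the yellow hexagon, the blue triangle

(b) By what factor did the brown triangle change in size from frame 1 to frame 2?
0.7×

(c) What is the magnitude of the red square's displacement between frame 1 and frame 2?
3.2

The red square moved from (6.6, 3.5) to (3.5, 4.3), a distance of √(3.1² + 0.8²) ≈ 3.2.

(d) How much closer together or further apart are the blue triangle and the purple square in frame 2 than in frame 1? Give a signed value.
-0.2

Distance in frame 1: 2.5. Distance in frame 2: 2.3.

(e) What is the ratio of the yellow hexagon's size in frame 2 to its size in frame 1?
0.6×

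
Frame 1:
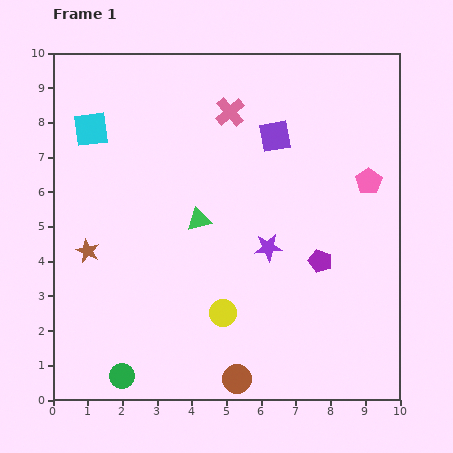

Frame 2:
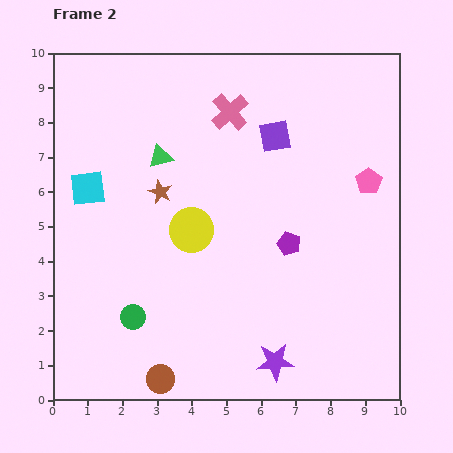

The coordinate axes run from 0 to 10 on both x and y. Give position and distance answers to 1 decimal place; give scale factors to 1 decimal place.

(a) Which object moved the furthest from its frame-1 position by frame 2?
the purple star

(moved 3.3; next 2.7)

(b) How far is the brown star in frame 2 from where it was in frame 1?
2.7

The brown star moved from (1.0, 4.3) to (3.1, 6.0), a distance of √(2.1² + 1.7²) ≈ 2.7.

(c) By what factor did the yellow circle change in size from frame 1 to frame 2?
1.6×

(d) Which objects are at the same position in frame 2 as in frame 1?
the pink cross, the purple square, the pink pentagon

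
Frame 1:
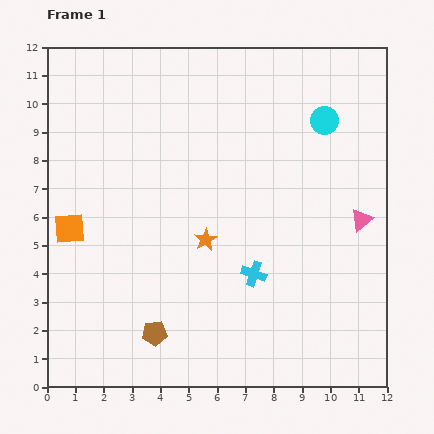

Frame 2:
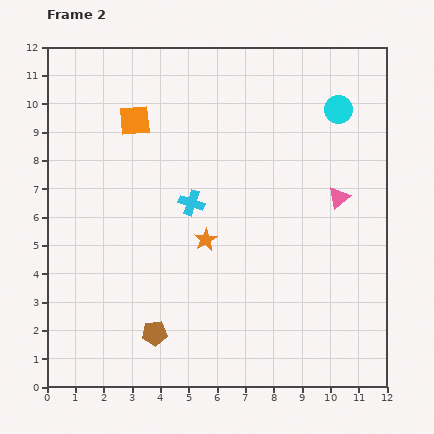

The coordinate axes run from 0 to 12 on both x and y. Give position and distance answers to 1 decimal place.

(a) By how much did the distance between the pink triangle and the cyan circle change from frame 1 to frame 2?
-0.6

Distance in frame 1: 3.7. Distance in frame 2: 3.1.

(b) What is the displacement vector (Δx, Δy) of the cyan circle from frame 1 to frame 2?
(0.5, 0.4)

The cyan circle was at (9.8, 9.4) in frame 1 and (10.3, 9.8) in frame 2.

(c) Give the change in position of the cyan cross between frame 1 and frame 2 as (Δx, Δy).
(-2.2, 2.5)

The cyan cross was at (7.3, 4.0) in frame 1 and (5.1, 6.5) in frame 2.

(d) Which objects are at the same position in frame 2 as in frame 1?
the orange star, the brown pentagon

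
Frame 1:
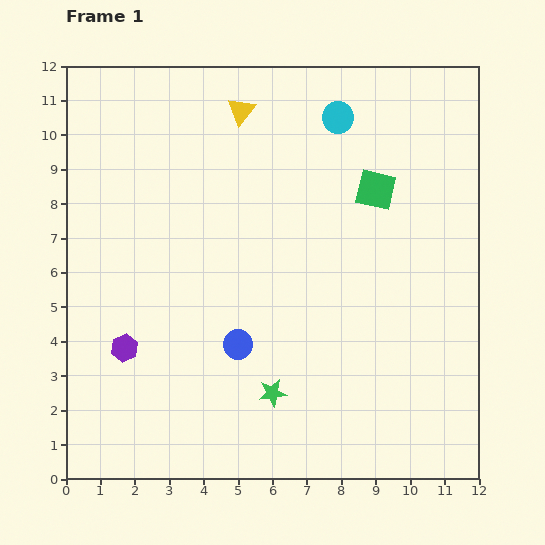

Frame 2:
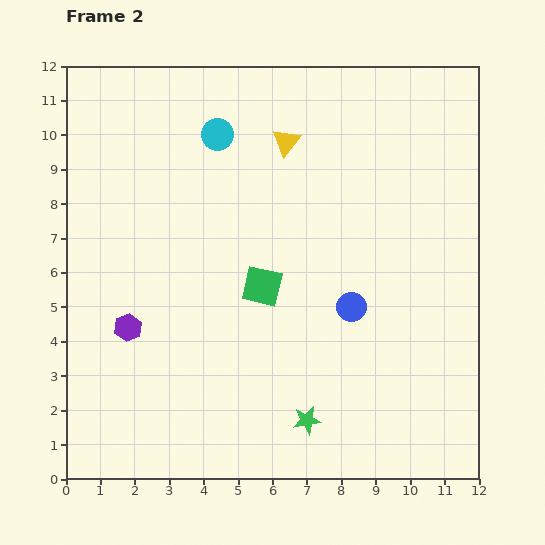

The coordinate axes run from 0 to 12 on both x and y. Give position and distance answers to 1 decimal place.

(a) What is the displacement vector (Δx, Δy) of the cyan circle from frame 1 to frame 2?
(-3.5, -0.5)

The cyan circle was at (7.9, 10.5) in frame 1 and (4.4, 10.0) in frame 2.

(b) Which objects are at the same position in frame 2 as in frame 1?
none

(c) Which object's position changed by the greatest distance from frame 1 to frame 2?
the green square

(moved 4.3; next 3.5)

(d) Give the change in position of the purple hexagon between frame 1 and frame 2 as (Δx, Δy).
(0.1, 0.6)

The purple hexagon was at (1.7, 3.8) in frame 1 and (1.8, 4.4) in frame 2.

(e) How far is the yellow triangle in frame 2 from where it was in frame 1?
1.6

The yellow triangle moved from (5.1, 10.7) to (6.4, 9.8), a distance of √(1.3² + 0.9²) ≈ 1.6.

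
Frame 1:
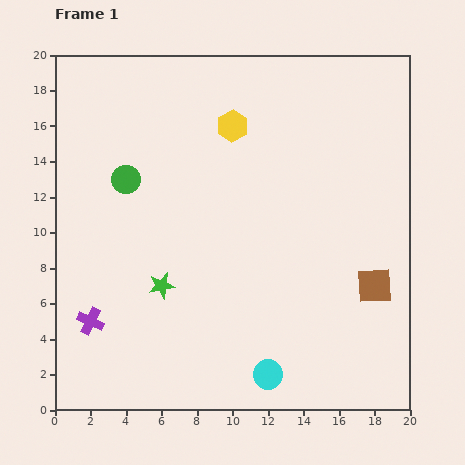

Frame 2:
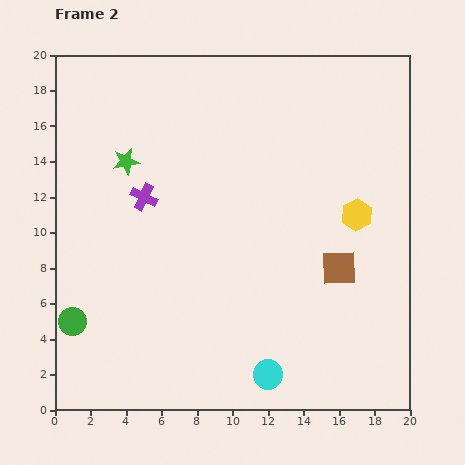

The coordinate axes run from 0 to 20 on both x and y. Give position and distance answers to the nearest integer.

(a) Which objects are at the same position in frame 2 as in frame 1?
the cyan circle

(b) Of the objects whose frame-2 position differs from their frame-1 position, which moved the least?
the brown square

(moved 2)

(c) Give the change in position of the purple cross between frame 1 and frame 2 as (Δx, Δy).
(3, 7)

The purple cross was at (2, 5) in frame 1 and (5, 12) in frame 2.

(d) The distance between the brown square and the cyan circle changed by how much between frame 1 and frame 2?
-1

Distance in frame 1: 8. Distance in frame 2: 7.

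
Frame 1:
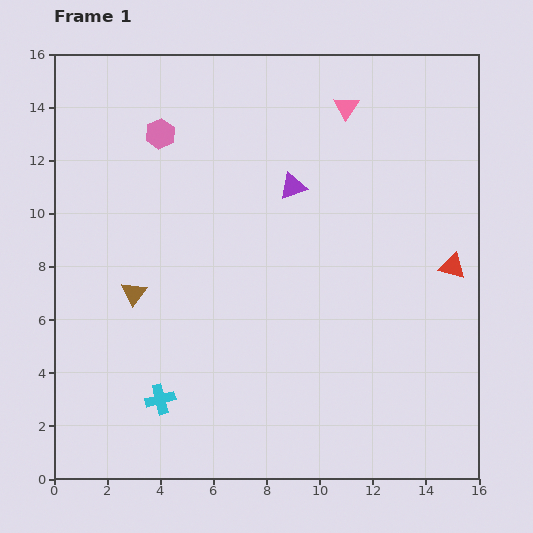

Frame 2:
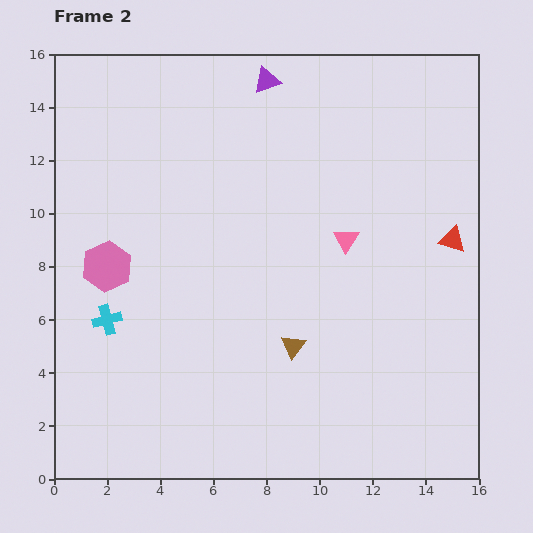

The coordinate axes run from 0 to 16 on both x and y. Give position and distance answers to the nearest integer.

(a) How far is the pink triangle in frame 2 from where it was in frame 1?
5

The pink triangle moved from (11, 14) to (11, 9), a distance of √(0² + 5²) ≈ 5.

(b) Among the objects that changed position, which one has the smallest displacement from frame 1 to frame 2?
the red triangle

(moved 1)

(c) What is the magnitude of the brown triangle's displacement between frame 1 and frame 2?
6

The brown triangle moved from (3, 7) to (9, 5), a distance of √(6² + 2²) ≈ 6.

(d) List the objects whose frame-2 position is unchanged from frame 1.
none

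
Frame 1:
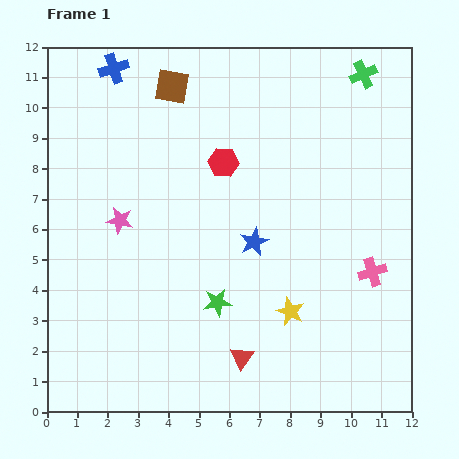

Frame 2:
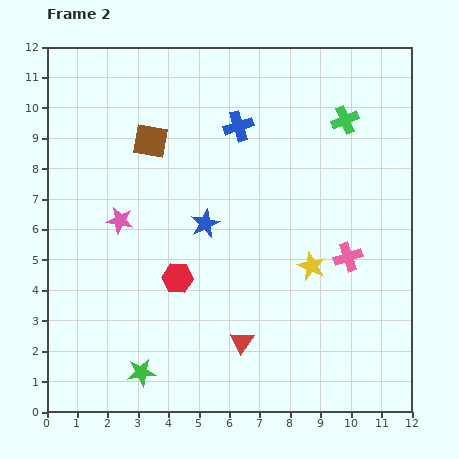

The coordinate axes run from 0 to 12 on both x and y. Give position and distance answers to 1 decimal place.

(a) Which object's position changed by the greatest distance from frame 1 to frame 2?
the blue cross

(moved 4.5; next 4.1)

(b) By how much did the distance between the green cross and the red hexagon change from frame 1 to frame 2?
+2.2

Distance in frame 1: 5.4. Distance in frame 2: 7.6.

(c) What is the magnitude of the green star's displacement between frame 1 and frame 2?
3.4

The green star moved from (5.6, 3.6) to (3.1, 1.3), a distance of √(2.5² + 2.3²) ≈ 3.4.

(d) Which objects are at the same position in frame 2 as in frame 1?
the pink star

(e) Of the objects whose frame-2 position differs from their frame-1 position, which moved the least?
the red triangle

(moved 0.5)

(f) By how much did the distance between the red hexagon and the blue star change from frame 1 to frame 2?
-0.8

Distance in frame 1: 2.8. Distance in frame 2: 2.0.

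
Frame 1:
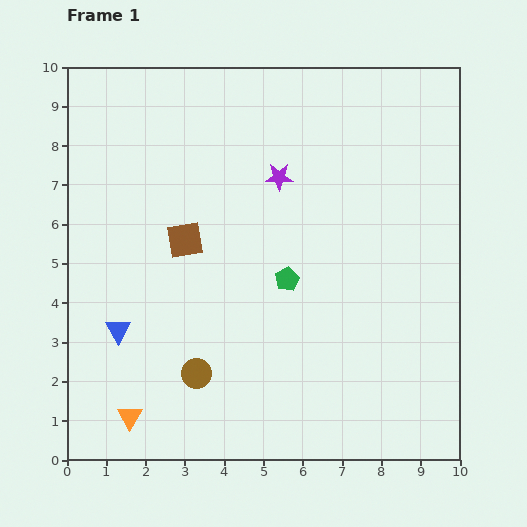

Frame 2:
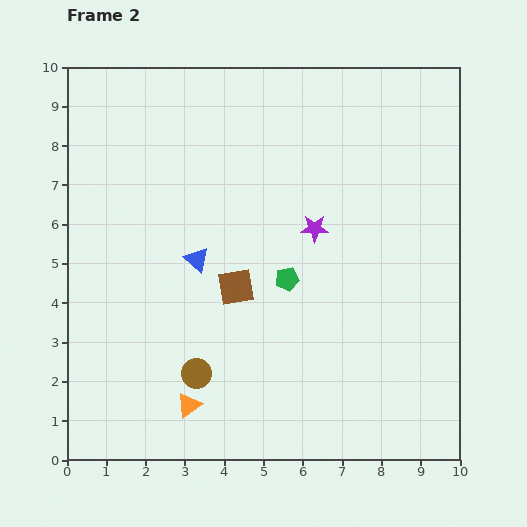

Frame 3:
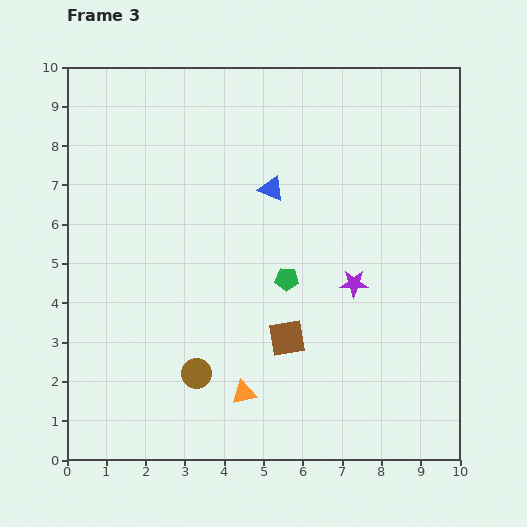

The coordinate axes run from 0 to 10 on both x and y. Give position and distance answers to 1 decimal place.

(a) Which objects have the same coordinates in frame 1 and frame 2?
the green pentagon, the brown circle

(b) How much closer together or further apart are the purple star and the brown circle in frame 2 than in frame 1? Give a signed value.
-0.6

Distance in frame 1: 5.4. Distance in frame 2: 4.8.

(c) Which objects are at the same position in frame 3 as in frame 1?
the green pentagon, the brown circle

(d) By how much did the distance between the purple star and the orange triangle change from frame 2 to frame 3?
-1.5

Distance in frame 2: 5.5. Distance in frame 3: 4.0.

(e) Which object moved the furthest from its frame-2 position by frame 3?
the blue triangle

(moved 2.6; next 1.8)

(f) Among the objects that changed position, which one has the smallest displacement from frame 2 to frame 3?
the orange triangle

(moved 1.4)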